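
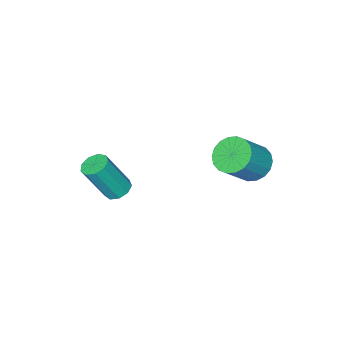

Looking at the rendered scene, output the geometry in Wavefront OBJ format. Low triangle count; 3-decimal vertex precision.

v -2.55 3.539 0.771
v -2.043 4.19 0.321
v -0.802 4.093 1.579
v -1.31 3.441 2.029
v -2.284 4.418 0.576
v -1.043 4.321 1.834
v -2.577 4.473 0.869
v -1.336 4.376 2.127
v -2.865 4.342 1.143
v -1.624 4.245 2.401
v -3.091 4.053 1.343
v -1.85 3.956 2.601
v -3.209 3.661 1.43
v -1.969 3.564 2.688
v -3.198 3.245 1.386
v -1.957 3.148 2.645
v -3.058 2.887 1.221
v -1.817 2.79 2.479
v -2.817 2.659 0.966
v -1.576 2.562 2.224
v -2.524 2.604 0.673
v -1.283 2.507 1.931
v -2.236 2.735 0.399
v -0.995 2.638 1.657
v -2.01 3.024 0.199
v -0.769 2.927 1.457
v -1.891 3.416 0.112
v -0.651 3.319 1.37
v -1.903 3.832 0.155
v -0.662 3.735 1.414
v 0.482 -1.383 -1.974
v 1.096 -1.257 -2.211
v 1.932 -1.811 -0.343
v 1.318 -1.937 -0.106
v 0.92 -0.879 -2.021
v 1.756 -1.432 -0.153
v 0.54 -0.737 -1.808
v 1.376 -1.29 0.06
v 0.132 -0.897 -1.673
v 0.969 -1.451 0.195
v -0.112 -1.285 -1.679
v 0.724 -1.839 0.189
v -0.078 -1.719 -1.823
v 0.758 -2.273 0.045
v 0.218 -1.996 -2.037
v 1.054 -2.549 -0.169
v 0.637 -1.986 -2.222
v 1.473 -2.54 -0.354
v 0.984 -1.694 -2.291
v 1.82 -2.248 -0.423
f 2 1 5
f 2 5 3
f 3 5 6
f 3 6 4
f 5 1 7
f 5 7 6
f 6 7 8
f 6 8 4
f 7 1 9
f 7 9 8
f 8 9 10
f 8 10 4
f 9 1 11
f 9 11 10
f 10 11 12
f 10 12 4
f 11 1 13
f 11 13 12
f 12 13 14
f 12 14 4
f 13 1 15
f 13 15 14
f 14 15 16
f 14 16 4
f 15 1 17
f 15 17 16
f 16 17 18
f 16 18 4
f 17 1 19
f 17 19 18
f 18 19 20
f 18 20 4
f 19 1 21
f 19 21 20
f 20 21 22
f 20 22 4
f 21 1 23
f 21 23 22
f 22 23 24
f 22 24 4
f 23 1 25
f 23 25 24
f 24 25 26
f 24 26 4
f 25 1 27
f 25 27 26
f 26 27 28
f 26 28 4
f 27 1 29
f 27 29 28
f 28 29 30
f 28 30 4
f 29 1 2
f 29 2 30
f 30 2 3
f 30 3 4
f 32 31 35
f 32 35 33
f 33 35 36
f 33 36 34
f 35 31 37
f 35 37 36
f 36 37 38
f 36 38 34
f 37 31 39
f 37 39 38
f 38 39 40
f 38 40 34
f 39 31 41
f 39 41 40
f 40 41 42
f 40 42 34
f 41 31 43
f 41 43 42
f 42 43 44
f 42 44 34
f 43 31 45
f 43 45 44
f 44 45 46
f 44 46 34
f 45 31 47
f 45 47 46
f 46 47 48
f 46 48 34
f 47 31 49
f 47 49 48
f 48 49 50
f 48 50 34
f 49 31 32
f 49 32 50
f 50 32 33
f 50 33 34



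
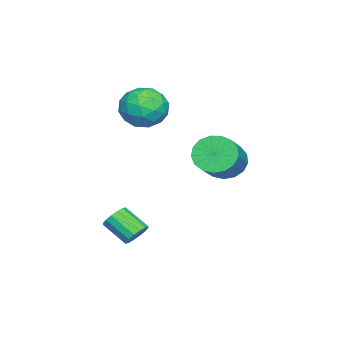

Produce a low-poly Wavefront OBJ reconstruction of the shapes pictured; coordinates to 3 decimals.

v -2.403 -0.265 3.183
v -1.651 -0.868 2.644
v -3.649 -1.492 2.816
v -2.897 -2.095 2.277
v -2.836 -1.988 3.375
v -2.065 -1.23 3.601
v -3.235 -1.13 1.859
v -2.464 -0.372 2.085
v -2.165 -1.403 1.826
v -1.919 -1.933 2.762
v -3.381 -0.427 2.698
v -3.135 -0.957 3.634
v -1.918 -0.459 2.945
v -3.382 -1.901 2.515
v -3.346 -1.838 3.16
v -2.904 -2.192 2.843
v -2.161 -0.672 3.508
v -1.719 -1.026 3.191
v -2.416 -1.684 3.621
v -3.581 -1.334 2.269
v -3.139 -1.688 1.952
v -2.396 -0.168 2.617
v -1.954 -0.522 2.3
v -2.884 -0.676 1.839
v -1.778 -1.128 2.148
v -2.51 -1.849 1.932
v -2.709 -1.282 1.687
v -2.256 -0.836 1.82
v -1.633 -1.439 2.698
v -2.365 -2.16 2.483
v -2.329 -2.097 3.128
v -1.877 -1.652 3.261
v -1.935 -1.753 2.217
v -2.935 -0.2 2.977
v -3.667 -0.921 2.762
v -3.423 -0.708 2.199
v -2.971 -0.263 2.332
v -2.79 -0.511 3.528
v -3.522 -1.232 3.312
v -3.044 -1.524 3.64
v -2.591 -1.078 3.773
v -3.365 -0.607 3.243
v -0.669 2.82 1.134
v -0.173 2.933 0.367
v 1.465 3.012 1.439
v 0.969 2.9 2.206
v -0.273 3.344 0.49
v 1.366 3.423 1.562
v -0.464 3.635 0.759
v 1.175 3.714 1.831
v -0.702 3.74 1.115
v 0.937 3.819 2.187
v -0.932 3.634 1.475
v 0.707 3.713 2.547
v -1.102 3.341 1.757
v 0.537 3.42 2.829
v -1.173 2.929 1.896
v 0.466 3.009 2.968
v -1.129 2.493 1.861
v 0.51 2.572 2.933
v -0.979 2.131 1.659
v 0.66 2.21 2.731
v -0.759 1.927 1.337
v 0.88 2.007 2.409
v -0.518 1.928 0.968
v 1.121 2.008 2.04
v -0.312 2.133 0.638
v 1.327 2.213 1.71
v -0.187 2.496 0.421
v 1.452 2.575 1.493
v 1.625 -0.008 -2.313
v 1.898 -0.378 -2.714
v 1.608 -1.402 -1.968
v 1.335 -1.032 -1.567
v 2.125 -0.294 -2.512
v 1.835 -1.319 -1.766
v 2.219 -0.135 -2.256
v 1.929 -1.159 -1.51
v 2.153 0.059 -2.016
v 1.863 -0.965 -1.269
v 1.946 0.235 -1.855
v 1.656 -0.789 -1.109
v 1.653 0.346 -1.817
v 1.363 -0.678 -1.071
v 1.352 0.362 -1.912
v 1.062 -0.662 -1.166
v 1.125 0.279 -2.114
v 0.835 -0.746 -1.368
v 1.031 0.119 -2.37
v 0.741 -0.905 -1.624
v 1.097 -0.075 -2.611
v 0.807 -1.099 -1.864
v 1.304 -0.251 -2.771
v 1.014 -1.275 -2.025
v 1.597 -0.362 -2.809
v 1.307 -1.386 -2.063
f 1 38 17
f 38 12 41
f 17 41 6
f 38 41 17
f 1 17 13
f 17 6 18
f 13 18 2
f 17 18 13
f 1 13 22
f 13 2 23
f 22 23 8
f 13 23 22
f 1 22 34
f 22 8 37
f 34 37 11
f 22 37 34
f 1 34 38
f 34 11 42
f 38 42 12
f 34 42 38
f 2 18 29
f 18 6 32
f 29 32 10
f 18 32 29
f 6 41 19
f 41 12 40
f 19 40 5
f 41 40 19
f 12 42 39
f 42 11 35
f 39 35 3
f 42 35 39
f 11 37 36
f 37 8 24
f 36 24 7
f 37 24 36
f 8 23 28
f 23 2 25
f 28 25 9
f 23 25 28
f 4 30 16
f 30 10 31
f 16 31 5
f 30 31 16
f 4 16 14
f 16 5 15
f 14 15 3
f 16 15 14
f 4 14 21
f 14 3 20
f 21 20 7
f 14 20 21
f 4 21 26
f 21 7 27
f 26 27 9
f 21 27 26
f 4 26 30
f 26 9 33
f 30 33 10
f 26 33 30
f 5 31 19
f 31 10 32
f 19 32 6
f 31 32 19
f 3 15 39
f 15 5 40
f 39 40 12
f 15 40 39
f 7 20 36
f 20 3 35
f 36 35 11
f 20 35 36
f 9 27 28
f 27 7 24
f 28 24 8
f 27 24 28
f 10 33 29
f 33 9 25
f 29 25 2
f 33 25 29
f 44 43 47
f 44 47 45
f 45 47 48
f 45 48 46
f 47 43 49
f 47 49 48
f 48 49 50
f 48 50 46
f 49 43 51
f 49 51 50
f 50 51 52
f 50 52 46
f 51 43 53
f 51 53 52
f 52 53 54
f 52 54 46
f 53 43 55
f 53 55 54
f 54 55 56
f 54 56 46
f 55 43 57
f 55 57 56
f 56 57 58
f 56 58 46
f 57 43 59
f 57 59 58
f 58 59 60
f 58 60 46
f 59 43 61
f 59 61 60
f 60 61 62
f 60 62 46
f 61 43 63
f 61 63 62
f 62 63 64
f 62 64 46
f 63 43 65
f 63 65 64
f 64 65 66
f 64 66 46
f 65 43 67
f 65 67 66
f 66 67 68
f 66 68 46
f 67 43 69
f 67 69 68
f 68 69 70
f 68 70 46
f 69 43 44
f 69 44 70
f 70 44 45
f 70 45 46
f 72 71 75
f 72 75 73
f 73 75 76
f 73 76 74
f 75 71 77
f 75 77 76
f 76 77 78
f 76 78 74
f 77 71 79
f 77 79 78
f 78 79 80
f 78 80 74
f 79 71 81
f 79 81 80
f 80 81 82
f 80 82 74
f 81 71 83
f 81 83 82
f 82 83 84
f 82 84 74
f 83 71 85
f 83 85 84
f 84 85 86
f 84 86 74
f 85 71 87
f 85 87 86
f 86 87 88
f 86 88 74
f 87 71 89
f 87 89 88
f 88 89 90
f 88 90 74
f 89 71 91
f 89 91 90
f 90 91 92
f 90 92 74
f 91 71 93
f 91 93 92
f 92 93 94
f 92 94 74
f 93 71 95
f 93 95 94
f 94 95 96
f 94 96 74
f 95 71 72
f 95 72 96
f 96 72 73
f 96 73 74



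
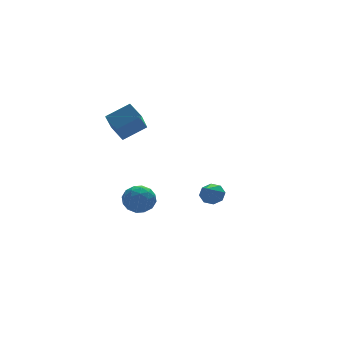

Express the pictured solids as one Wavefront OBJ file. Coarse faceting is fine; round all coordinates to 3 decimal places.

v 1.232 2.204 -2.405
v 1.709 1.914 -2.293
v 0.528 1.376 -1.555
v 1.648 2.248 -2.018
v 1.343 2.556 -1.971
v 0.973 2.658 -2.178
v 0.754 2.494 -2.518
v 0.816 2.161 -2.792
v 1.121 1.852 -2.84
v 1.491 1.75 -2.633
v -3.645 -0.564 0.021
v -3.121 -0.993 0.28
v -4.219 -1.507 -0.38
v -3.695 -1.936 -0.121
v -4.134 -1.584 0.337
v -3.779 -1.001 0.584
v -3.561 -1.499 -0.684
v -3.206 -0.916 -0.437
v -3.069 -1.571 -0.156
v -3.423 -1.624 0.475
v -3.917 -0.876 -0.575
v -4.271 -0.929 0.056
v -3.333 -0.696 0.185
v -4.007 -1.804 -0.285
v -4.265 -1.597 -0.017
v -3.957 -1.849 0.136
v -3.72 -0.701 0.364
v -3.412 -0.953 0.517
v -4.007 -1.3 0.55
v -3.928 -1.547 -0.617
v -3.62 -1.799 -0.464
v -3.383 -0.651 -0.236
v -3.075 -0.903 -0.083
v -3.333 -1.2 -0.65
v -2.994 -1.288 0.082
v -3.331 -1.842 -0.154
v -3.252 -1.585 -0.485
v -3.044 -1.243 -0.339
v -3.202 -1.319 0.452
v -3.539 -1.873 0.217
v -3.798 -1.666 0.486
v -3.589 -1.323 0.631
v -3.171 -1.658 0.196
v -3.801 -0.627 -0.317
v -4.138 -1.181 -0.552
v -3.751 -1.177 -0.731
v -3.542 -0.834 -0.586
v -4.009 -0.658 0.054
v -4.346 -1.212 -0.182
v -4.296 -1.257 0.239
v -4.088 -0.915 0.385
v -4.169 -0.842 -0.296
v -3.687 0.857 2.956
v -3.876 1.589 3.407
v -3.101 1.653 1.909
v -3.29 2.385 2.36
v -2.63 0.795 3.5
v -2.819 1.527 3.951
v -2.044 1.591 2.453
v -2.233 2.323 2.904
f 2 1 4
f 2 4 3
f 4 1 5
f 4 5 3
f 5 1 6
f 5 6 3
f 6 1 7
f 6 7 3
f 7 1 8
f 7 8 3
f 8 1 9
f 8 9 3
f 9 1 10
f 9 10 3
f 10 1 2
f 10 2 3
f 11 48 27
f 48 22 51
f 27 51 16
f 48 51 27
f 11 27 23
f 27 16 28
f 23 28 12
f 27 28 23
f 11 23 32
f 23 12 33
f 32 33 18
f 23 33 32
f 11 32 44
f 32 18 47
f 44 47 21
f 32 47 44
f 11 44 48
f 44 21 52
f 48 52 22
f 44 52 48
f 12 28 39
f 28 16 42
f 39 42 20
f 28 42 39
f 16 51 29
f 51 22 50
f 29 50 15
f 51 50 29
f 22 52 49
f 52 21 45
f 49 45 13
f 52 45 49
f 21 47 46
f 47 18 34
f 46 34 17
f 47 34 46
f 18 33 38
f 33 12 35
f 38 35 19
f 33 35 38
f 14 40 26
f 40 20 41
f 26 41 15
f 40 41 26
f 14 26 24
f 26 15 25
f 24 25 13
f 26 25 24
f 14 24 31
f 24 13 30
f 31 30 17
f 24 30 31
f 14 31 36
f 31 17 37
f 36 37 19
f 31 37 36
f 14 36 40
f 36 19 43
f 40 43 20
f 36 43 40
f 15 41 29
f 41 20 42
f 29 42 16
f 41 42 29
f 13 25 49
f 25 15 50
f 49 50 22
f 25 50 49
f 17 30 46
f 30 13 45
f 46 45 21
f 30 45 46
f 19 37 38
f 37 17 34
f 38 34 18
f 37 34 38
f 20 43 39
f 43 19 35
f 39 35 12
f 43 35 39
f 54 56 53
f 57 54 53
f 53 56 55
f 55 57 53
f 54 60 56
f 58 54 57
f 58 60 54
f 56 60 55
f 59 57 55
f 55 60 59
f 59 58 57
f 60 58 59



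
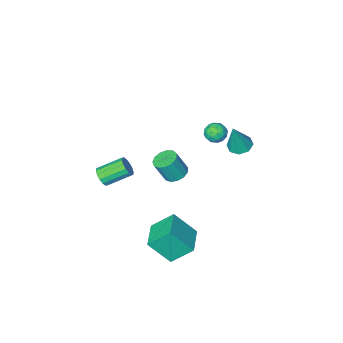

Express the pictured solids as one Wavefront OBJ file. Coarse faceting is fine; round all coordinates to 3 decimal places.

v -2.839 0.025 0.867
v -2.224 0.505 1.042
v -2.016 -0.945 0.638
v -1.401 -0.465 0.813
v -1.903 -0.698 1.39
v -2.412 -0.098 1.531
v -1.828 -0.342 0.149
v -2.337 0.258 0.29
v -1.599 0.278 0.598
v -1.646 0.058 1.365
v -2.594 -0.498 0.315
v -2.641 -0.718 1.082
v -2.604 0.351 0.974
v -1.636 -0.791 0.706
v -1.931 -0.927 1.045
v -1.57 -0.645 1.148
v -2.714 -0.004 1.262
v -2.353 0.278 1.365
v -2.164 -0.429 1.569
v -1.887 -0.718 0.315
v -1.526 -0.436 0.418
v -2.67 0.205 0.532
v -2.309 0.487 0.635
v -2.076 -0.011 0.111
v -1.875 0.499 0.817
v -1.392 -0.071 0.682
v -1.642 0.001 0.292
v -1.941 0.354 0.375
v -1.903 0.37 1.267
v -1.419 -0.201 1.133
v -1.714 -0.337 1.472
v -2.013 0.015 1.555
v -1.536 0.236 1.007
v -2.821 -0.239 0.547
v -2.337 -0.81 0.413
v -2.227 -0.455 0.125
v -2.526 -0.103 0.208
v -2.848 -0.369 0.998
v -2.365 -0.939 0.863
v -2.299 -0.794 1.305
v -2.598 -0.441 1.388
v -2.704 -0.676 0.673
v -2.183 2.517 1.764
v -1.717 3.168 1.543
v -1.517 2.723 3.776
v -2.304 3.337 1.719
v -2.819 3.026 1.922
v -2.962 2.416 2.031
v -2.648 1.866 1.984
v -2.062 1.697 1.808
v -1.546 2.008 1.605
v -1.404 2.617 1.496
v 1.191 0.594 -1.026
v 1.822 0.187 -1.379
v 2.46 -0.101 0.092
v 1.829 0.306 0.446
v 1.954 0.634 -1.349
v 2.593 0.346 0.122
v 1.844 1.069 -1.216
v 2.483 0.781 0.255
v 1.527 1.353 -1.023
v 2.165 1.065 0.449
v 1.102 1.396 -0.831
v 1.741 1.108 0.641
v 0.706 1.184 -0.7
v 1.345 0.896 0.772
v 0.464 0.785 -0.673
v 1.103 0.497 0.799
v 0.452 0.325 -0.758
v 1.091 0.037 0.714
v 0.675 -0.049 -0.928
v 1.314 -0.337 0.544
v 1.062 -0.219 -1.129
v 1.7 -0.507 0.343
v 1.489 -0.131 -1.297
v 2.128 -0.419 0.174
v 3.919 2.276 -3.611
v 2.773 3.053 -2.338
v 2.804 3.149 -5.148
v 1.658 3.925 -3.876
v 5.062 3.855 -3.544
v 3.916 4.631 -2.272
v 3.947 4.727 -5.082
v 2.801 5.504 -3.809
v 3.9 -4.142 -4.004
v 4.324 -3.636 -3.671
v 2.805 -2.973 -2.742
v 2.38 -3.478 -3.076
v 4.202 -3.466 -3.992
v 2.683 -2.803 -3.063
v 3.999 -3.478 -4.316
v 2.48 -2.815 -3.387
v 3.769 -3.667 -4.557
v 2.25 -3.004 -3.628
v 3.574 -3.983 -4.65
v 2.055 -3.32 -3.721
v 3.466 -4.342 -4.57
v 1.947 -3.679 -3.641
v 3.475 -4.647 -4.338
v 1.956 -3.984 -3.409
v 3.597 -4.817 -4.017
v 2.078 -4.154 -3.088
v 3.8 -4.805 -3.693
v 2.281 -4.142 -2.764
v 4.03 -4.616 -3.452
v 2.511 -3.953 -2.523
v 4.225 -4.3 -3.359
v 2.706 -3.637 -2.43
v 4.333 -3.941 -3.439
v 2.814 -3.278 -2.51
f 1 38 17
f 38 12 41
f 17 41 6
f 38 41 17
f 1 17 13
f 17 6 18
f 13 18 2
f 17 18 13
f 1 13 22
f 13 2 23
f 22 23 8
f 13 23 22
f 1 22 34
f 22 8 37
f 34 37 11
f 22 37 34
f 1 34 38
f 34 11 42
f 38 42 12
f 34 42 38
f 2 18 29
f 18 6 32
f 29 32 10
f 18 32 29
f 6 41 19
f 41 12 40
f 19 40 5
f 41 40 19
f 12 42 39
f 42 11 35
f 39 35 3
f 42 35 39
f 11 37 36
f 37 8 24
f 36 24 7
f 37 24 36
f 8 23 28
f 23 2 25
f 28 25 9
f 23 25 28
f 4 30 16
f 30 10 31
f 16 31 5
f 30 31 16
f 4 16 14
f 16 5 15
f 14 15 3
f 16 15 14
f 4 14 21
f 14 3 20
f 21 20 7
f 14 20 21
f 4 21 26
f 21 7 27
f 26 27 9
f 21 27 26
f 4 26 30
f 26 9 33
f 30 33 10
f 26 33 30
f 5 31 19
f 31 10 32
f 19 32 6
f 31 32 19
f 3 15 39
f 15 5 40
f 39 40 12
f 15 40 39
f 7 20 36
f 20 3 35
f 36 35 11
f 20 35 36
f 9 27 28
f 27 7 24
f 28 24 8
f 27 24 28
f 10 33 29
f 33 9 25
f 29 25 2
f 33 25 29
f 44 43 46
f 44 46 45
f 46 43 47
f 46 47 45
f 47 43 48
f 47 48 45
f 48 43 49
f 48 49 45
f 49 43 50
f 49 50 45
f 50 43 51
f 50 51 45
f 51 43 52
f 51 52 45
f 52 43 44
f 52 44 45
f 54 53 57
f 54 57 55
f 55 57 58
f 55 58 56
f 57 53 59
f 57 59 58
f 58 59 60
f 58 60 56
f 59 53 61
f 59 61 60
f 60 61 62
f 60 62 56
f 61 53 63
f 61 63 62
f 62 63 64
f 62 64 56
f 63 53 65
f 63 65 64
f 64 65 66
f 64 66 56
f 65 53 67
f 65 67 66
f 66 67 68
f 66 68 56
f 67 53 69
f 67 69 68
f 68 69 70
f 68 70 56
f 69 53 71
f 69 71 70
f 70 71 72
f 70 72 56
f 71 53 73
f 71 73 72
f 72 73 74
f 72 74 56
f 73 53 75
f 73 75 74
f 74 75 76
f 74 76 56
f 75 53 54
f 75 54 76
f 76 54 55
f 76 55 56
f 78 80 77
f 81 78 77
f 77 80 79
f 79 81 77
f 78 84 80
f 82 78 81
f 82 84 78
f 80 84 79
f 83 81 79
f 79 84 83
f 83 82 81
f 84 82 83
f 86 85 89
f 86 89 87
f 87 89 90
f 87 90 88
f 89 85 91
f 89 91 90
f 90 91 92
f 90 92 88
f 91 85 93
f 91 93 92
f 92 93 94
f 92 94 88
f 93 85 95
f 93 95 94
f 94 95 96
f 94 96 88
f 95 85 97
f 95 97 96
f 96 97 98
f 96 98 88
f 97 85 99
f 97 99 98
f 98 99 100
f 98 100 88
f 99 85 101
f 99 101 100
f 100 101 102
f 100 102 88
f 101 85 103
f 101 103 102
f 102 103 104
f 102 104 88
f 103 85 105
f 103 105 104
f 104 105 106
f 104 106 88
f 105 85 107
f 105 107 106
f 106 107 108
f 106 108 88
f 107 85 109
f 107 109 108
f 108 109 110
f 108 110 88
f 109 85 86
f 109 86 110
f 110 86 87
f 110 87 88



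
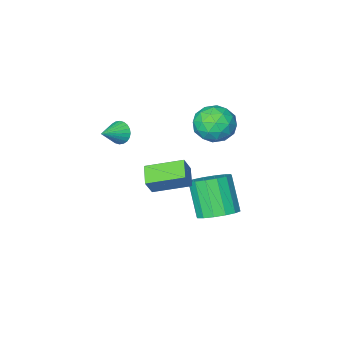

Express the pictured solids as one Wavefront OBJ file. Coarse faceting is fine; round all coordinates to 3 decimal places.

v 1.062 2.952 -0.406
v 0.573 2.061 0.065
v -0.41 4.044 0.133
v -0.899 3.153 0.603
v 1.559 3.167 0.517
v 1.07 2.276 0.987
v 0.087 4.259 1.055
v -0.402 3.368 1.526
v 2.218 2.073 3.604
v 2.517 1.865 3.066
v 3.342 2.367 4.116
v 2.478 2.109 3.01
v 2.4 2.348 3.045
v 2.294 2.545 3.164
v 2.177 2.67 3.351
v 2.065 2.704 3.576
v 1.977 2.642 3.806
v 1.926 2.493 4.005
v 1.919 2.281 4.143
v 1.957 2.036 4.199
v 2.035 1.797 4.164
v 2.141 1.601 4.044
v 2.259 1.476 3.858
v 2.37 1.442 3.632
v 2.458 1.504 3.403
v 2.51 1.652 3.204
v -2.101 3.709 -2.787
v -1.425 4.352 -2.283
v -1.664 3.215 -0.51
v -2.339 2.571 -1.013
v -1.92 4.577 -2.206
v -2.159 3.439 -0.432
v -2.463 4.569 -2.284
v -2.702 3.431 -0.511
v -2.909 4.33 -2.497
v -3.148 3.193 -0.724
v -3.138 3.925 -2.787
v -3.377 2.788 -1.014
v -3.09 3.462 -3.078
v -3.328 2.325 -1.305
v -2.776 3.065 -3.29
v -3.015 1.928 -1.517
v -2.281 2.841 -3.368
v -2.52 1.703 -1.594
v -1.738 2.849 -3.289
v -1.977 1.711 -1.516
v -1.292 3.087 -3.076
v -1.531 1.95 -1.303
v -1.063 3.492 -2.786
v -1.302 2.355 -1.013
v -1.112 3.955 -2.495
v -1.35 2.818 -0.722
v -3.947 2.164 1.275
v -3.032 2.422 1.897
v -3.668 0.378 1.603
v -2.753 0.636 2.225
v -3.79 0.904 2.603
v -3.962 2.008 2.4
v -2.738 0.792 1.1
v -2.91 1.896 0.897
v -2.285 1.574 1.788
v -2.935 1.643 2.717
v -3.765 1.157 0.783
v -4.415 1.226 1.712
v -3.514 2.45 1.557
v -3.186 0.35 1.943
v -3.795 0.508 2.165
v -3.257 0.659 2.53
v -4.061 2.207 1.853
v -3.523 2.358 2.218
v -3.968 1.466 2.633
v -3.177 0.442 1.282
v -2.639 0.593 1.647
v -3.443 2.141 0.97
v -2.905 2.292 1.335
v -2.732 1.334 0.867
v -2.537 2.103 1.859
v -2.373 1.053 2.052
v -2.364 1.145 1.391
v -2.465 1.794 1.271
v -2.919 2.143 2.405
v -2.755 1.093 2.597
v -3.364 1.251 2.82
v -3.466 1.9 2.7
v -2.48 1.645 2.341
v -3.945 1.707 0.903
v -3.781 0.657 1.095
v -3.234 0.9 0.8
v -3.336 1.549 0.68
v -4.327 1.747 1.448
v -4.163 0.697 1.641
v -4.235 1.006 2.229
v -4.336 1.655 2.109
v -4.22 1.155 1.159
f 2 4 1
f 5 2 1
f 1 4 3
f 3 5 1
f 2 8 4
f 6 2 5
f 6 8 2
f 4 8 3
f 7 5 3
f 3 8 7
f 7 6 5
f 8 6 7
f 10 9 12
f 10 12 11
f 12 9 13
f 12 13 11
f 13 9 14
f 13 14 11
f 14 9 15
f 14 15 11
f 15 9 16
f 15 16 11
f 16 9 17
f 16 17 11
f 17 9 18
f 17 18 11
f 18 9 19
f 18 19 11
f 19 9 20
f 19 20 11
f 20 9 21
f 20 21 11
f 21 9 22
f 21 22 11
f 22 9 23
f 22 23 11
f 23 9 24
f 23 24 11
f 24 9 25
f 24 25 11
f 25 9 26
f 25 26 11
f 26 9 10
f 26 10 11
f 28 27 31
f 28 31 29
f 29 31 32
f 29 32 30
f 31 27 33
f 31 33 32
f 32 33 34
f 32 34 30
f 33 27 35
f 33 35 34
f 34 35 36
f 34 36 30
f 35 27 37
f 35 37 36
f 36 37 38
f 36 38 30
f 37 27 39
f 37 39 38
f 38 39 40
f 38 40 30
f 39 27 41
f 39 41 40
f 40 41 42
f 40 42 30
f 41 27 43
f 41 43 42
f 42 43 44
f 42 44 30
f 43 27 45
f 43 45 44
f 44 45 46
f 44 46 30
f 45 27 47
f 45 47 46
f 46 47 48
f 46 48 30
f 47 27 49
f 47 49 48
f 48 49 50
f 48 50 30
f 49 27 51
f 49 51 50
f 50 51 52
f 50 52 30
f 51 27 28
f 51 28 52
f 52 28 29
f 52 29 30
f 53 90 69
f 90 64 93
f 69 93 58
f 90 93 69
f 53 69 65
f 69 58 70
f 65 70 54
f 69 70 65
f 53 65 74
f 65 54 75
f 74 75 60
f 65 75 74
f 53 74 86
f 74 60 89
f 86 89 63
f 74 89 86
f 53 86 90
f 86 63 94
f 90 94 64
f 86 94 90
f 54 70 81
f 70 58 84
f 81 84 62
f 70 84 81
f 58 93 71
f 93 64 92
f 71 92 57
f 93 92 71
f 64 94 91
f 94 63 87
f 91 87 55
f 94 87 91
f 63 89 88
f 89 60 76
f 88 76 59
f 89 76 88
f 60 75 80
f 75 54 77
f 80 77 61
f 75 77 80
f 56 82 68
f 82 62 83
f 68 83 57
f 82 83 68
f 56 68 66
f 68 57 67
f 66 67 55
f 68 67 66
f 56 66 73
f 66 55 72
f 73 72 59
f 66 72 73
f 56 73 78
f 73 59 79
f 78 79 61
f 73 79 78
f 56 78 82
f 78 61 85
f 82 85 62
f 78 85 82
f 57 83 71
f 83 62 84
f 71 84 58
f 83 84 71
f 55 67 91
f 67 57 92
f 91 92 64
f 67 92 91
f 59 72 88
f 72 55 87
f 88 87 63
f 72 87 88
f 61 79 80
f 79 59 76
f 80 76 60
f 79 76 80
f 62 85 81
f 85 61 77
f 81 77 54
f 85 77 81



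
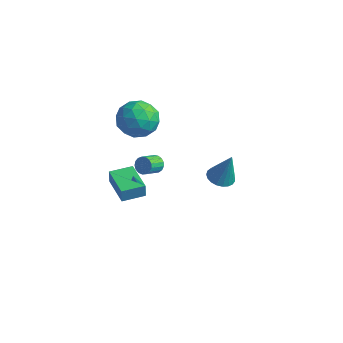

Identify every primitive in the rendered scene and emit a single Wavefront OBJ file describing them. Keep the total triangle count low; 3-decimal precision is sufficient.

v 3.595 -0.914 1.076
v 3.979 -0.296 0.892
v 4.145 -0.726 2.844
v 3.7 -0.179 0.966
v 3.403 -0.189 1.06
v 3.139 -0.324 1.156
v 2.954 -0.561 1.239
v 2.879 -0.859 1.293
v 2.929 -1.166 1.31
v 3.094 -1.43 1.287
v 3.345 -1.604 1.227
v 3.64 -1.659 1.142
v 3.927 -1.585 1.044
v 4.157 -1.395 0.953
v 4.289 -1.122 0.883
v 4.302 -0.812 0.846
v 4.192 -0.52 0.849
v -4.325 -1.027 -4.057
v -4.301 -1.068 -3.199
v -3.759 0.198 -4.014
v -3.736 0.157 -3.155
v -2.564 -1.837 -4.145
v -2.541 -1.878 -3.286
v -1.999 -0.612 -4.101
v -1.975 -0.653 -3.243
v -2.726 0.859 -2.798
v -2.317 0.693 -3.159
v -2.286 -0.265 -2.684
v -2.694 -0.099 -2.322
v -2.179 0.801 -2.95
v -2.148 -0.157 -2.475
v -2.167 0.923 -2.706
v -2.135 -0.035 -2.231
v -2.282 1.03 -2.483
v -2.251 0.071 -2.008
v -2.499 1.097 -2.332
v -2.468 0.139 -1.857
v -2.768 1.111 -2.288
v -2.736 0.152 -1.813
v -3.027 1.066 -2.36
v -2.996 0.108 -1.885
v -3.217 0.974 -2.533
v -3.186 0.016 -2.058
v -3.295 0.856 -2.766
v -3.263 -0.102 -2.291
v -3.242 0.739 -3.007
v -3.211 -0.22 -2.532
v -3.071 0.649 -3.199
v -3.04 -0.31 -2.724
v -2.821 0.607 -3.3
v -2.789 -0.351 -2.825
v -2.549 0.623 -3.285
v -2.518 -0.335 -2.81
v -2.907 1.137 1.159
v -2.295 0.402 1.949
v -3.965 -0.442 0.511
v -3.353 -1.177 1.301
v -4.151 -0.331 1.733
v -3.497 0.644 2.133
v -2.763 -0.684 0.327
v -2.109 0.291 0.727
v -2.205 -0.724 1.434
v -3.063 -0.506 2.303
v -3.197 0.466 0.157
v -4.055 0.684 1.026
v -2.508 0.908 1.611
v -3.752 -0.948 0.849
v -4.221 -0.451 1.103
v -3.861 -0.883 1.567
v -3.215 1.05 1.719
v -2.855 0.618 2.184
v -3.946 0.188 2.056
v -3.405 -0.658 0.276
v -3.045 -1.09 0.741
v -2.399 0.843 0.893
v -2.039 0.411 1.357
v -2.314 -0.228 0.404
v -2.095 -0.186 1.773
v -2.717 -1.114 1.392
v -2.37 -0.824 0.819
v -1.986 -0.251 1.055
v -2.6 -0.058 2.284
v -3.222 -0.985 1.903
v -3.691 -0.488 2.156
v -3.307 0.085 2.392
v -2.547 -0.719 1.981
v -3.038 0.945 0.557
v -3.66 0.018 0.176
v -2.953 -0.125 0.068
v -2.569 0.448 0.304
v -3.543 1.074 1.068
v -4.165 0.146 0.687
v -4.274 0.211 1.405
v -3.89 0.784 1.641
v -3.713 0.679 0.479
f 2 1 4
f 2 4 3
f 4 1 5
f 4 5 3
f 5 1 6
f 5 6 3
f 6 1 7
f 6 7 3
f 7 1 8
f 7 8 3
f 8 1 9
f 8 9 3
f 9 1 10
f 9 10 3
f 10 1 11
f 10 11 3
f 11 1 12
f 11 12 3
f 12 1 13
f 12 13 3
f 13 1 14
f 13 14 3
f 14 1 15
f 14 15 3
f 15 1 16
f 15 16 3
f 16 1 17
f 16 17 3
f 17 1 2
f 17 2 3
f 19 21 18
f 22 19 18
f 18 21 20
f 20 22 18
f 19 25 21
f 23 19 22
f 23 25 19
f 21 25 20
f 24 22 20
f 20 25 24
f 24 23 22
f 25 23 24
f 27 26 30
f 27 30 28
f 28 30 31
f 28 31 29
f 30 26 32
f 30 32 31
f 31 32 33
f 31 33 29
f 32 26 34
f 32 34 33
f 33 34 35
f 33 35 29
f 34 26 36
f 34 36 35
f 35 36 37
f 35 37 29
f 36 26 38
f 36 38 37
f 37 38 39
f 37 39 29
f 38 26 40
f 38 40 39
f 39 40 41
f 39 41 29
f 40 26 42
f 40 42 41
f 41 42 43
f 41 43 29
f 42 26 44
f 42 44 43
f 43 44 45
f 43 45 29
f 44 26 46
f 44 46 45
f 45 46 47
f 45 47 29
f 46 26 48
f 46 48 47
f 47 48 49
f 47 49 29
f 48 26 50
f 48 50 49
f 49 50 51
f 49 51 29
f 50 26 52
f 50 52 51
f 51 52 53
f 51 53 29
f 52 26 27
f 52 27 53
f 53 27 28
f 53 28 29
f 54 91 70
f 91 65 94
f 70 94 59
f 91 94 70
f 54 70 66
f 70 59 71
f 66 71 55
f 70 71 66
f 54 66 75
f 66 55 76
f 75 76 61
f 66 76 75
f 54 75 87
f 75 61 90
f 87 90 64
f 75 90 87
f 54 87 91
f 87 64 95
f 91 95 65
f 87 95 91
f 55 71 82
f 71 59 85
f 82 85 63
f 71 85 82
f 59 94 72
f 94 65 93
f 72 93 58
f 94 93 72
f 65 95 92
f 95 64 88
f 92 88 56
f 95 88 92
f 64 90 89
f 90 61 77
f 89 77 60
f 90 77 89
f 61 76 81
f 76 55 78
f 81 78 62
f 76 78 81
f 57 83 69
f 83 63 84
f 69 84 58
f 83 84 69
f 57 69 67
f 69 58 68
f 67 68 56
f 69 68 67
f 57 67 74
f 67 56 73
f 74 73 60
f 67 73 74
f 57 74 79
f 74 60 80
f 79 80 62
f 74 80 79
f 57 79 83
f 79 62 86
f 83 86 63
f 79 86 83
f 58 84 72
f 84 63 85
f 72 85 59
f 84 85 72
f 56 68 92
f 68 58 93
f 92 93 65
f 68 93 92
f 60 73 89
f 73 56 88
f 89 88 64
f 73 88 89
f 62 80 81
f 80 60 77
f 81 77 61
f 80 77 81
f 63 86 82
f 86 62 78
f 82 78 55
f 86 78 82



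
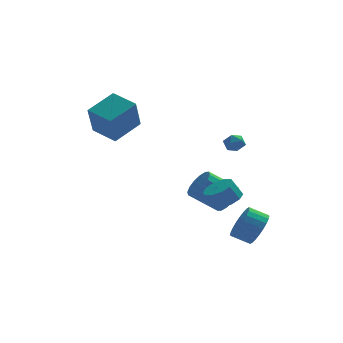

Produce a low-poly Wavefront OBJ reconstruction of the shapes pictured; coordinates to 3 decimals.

v 4.433 -3.084 -3.102
v 4.99 -2.671 -2.261
v 3.984 -2.422 -1.717
v 3.427 -2.836 -2.558
v 4.942 -2.326 -2.506
v 3.936 -2.078 -1.963
v 4.817 -2.098 -2.842
v 3.811 -1.849 -2.299
v 4.633 -2.019 -3.218
v 3.628 -1.771 -2.674
v 4.419 -2.103 -3.576
v 3.413 -1.854 -3.032
v 4.207 -2.336 -3.861
v 3.201 -2.087 -3.318
v 4.029 -2.683 -4.031
v 3.024 -2.434 -3.488
v 3.913 -3.091 -4.06
v 2.907 -2.842 -3.516
v 3.876 -3.498 -3.943
v 2.87 -3.249 -3.399
v 3.924 -3.842 -3.697
v 2.918 -3.594 -3.154
v 4.049 -4.071 -3.361
v 3.043 -3.822 -2.818
v 4.232 -4.149 -2.986
v 3.227 -3.901 -2.442
v 4.447 -4.066 -2.628
v 3.441 -3.817 -2.084
v 4.659 -3.833 -2.342
v 3.653 -3.584 -1.799
v 4.836 -3.486 -2.172
v 3.831 -3.237 -1.629
v 4.953 -3.078 -2.144
v 3.947 -2.829 -1.6
v -2.575 2.465 1.609
v -2.938 1.503 3.486
v -3.683 3.71 2.033
v -4.046 2.748 3.91
v -1.054 3.532 2.45
v -1.417 2.57 4.327
v -2.162 4.777 2.874
v -2.525 3.815 4.751
v 2.71 -3.195 -0.732
v 3.216 -3.893 -0.44
v 2.696 -3.884 0.483
v 2.19 -3.185 0.192
v 3.478 -3.416 -0.297
v 2.958 -3.407 0.626
v 3.447 -2.855 -0.32
v 2.927 -2.846 0.603
v 3.135 -2.424 -0.5
v 2.615 -2.415 0.423
v 2.66 -2.287 -0.769
v 2.14 -2.278 0.155
v 2.204 -2.496 -1.023
v 1.684 -2.487 -0.1
v 1.942 -2.973 -1.166
v 1.422 -2.964 -0.243
v 1.973 -3.534 -1.143
v 1.453 -3.525 -0.22
v 2.285 -3.965 -0.963
v 1.765 -3.956 -0.04
v 2.76 -4.102 -0.695
v 2.24 -4.093 0.229
v 3.291 0.13 -2.172
v 3.891 0.348 -1.416
v 2.29 0.448 -0.172
v 1.689 0.23 -0.928
v 3.763 0.801 -1.618
v 2.162 0.901 -0.374
v 3.508 1.074 -1.968
v 1.907 1.174 -0.725
v 3.195 1.094 -2.373
v 1.593 1.195 -1.13
v 2.907 0.856 -2.724
v 1.306 0.956 -1.481
v 2.722 0.423 -2.927
v 1.121 0.524 -1.684
v 2.69 -0.088 -2.928
v 1.089 0.012 -1.684
v 2.818 -0.541 -2.726
v 1.217 -0.441 -1.482
v 3.073 -0.814 -2.375
v 1.472 -0.714 -1.132
v 3.387 -0.835 -1.97
v 1.785 -0.734 -0.727
v 3.674 -0.596 -1.619
v 2.073 -0.496 -0.376
v 3.859 -0.164 -1.416
v 2.258 -0.063 -0.173
v 2.41 -3.274 3.546
v 2.848 -2.827 3.684
v 3.152 -3.873 3.136
v 3.59 -3.426 3.274
v 3.308 -3.755 3.746
v 2.85 -3.385 4
v 3.15 -3.315 2.82
v 2.692 -2.945 3.074
v 3.306 -2.852 3.235
v 3.403 -3.124 3.808
v 2.597 -3.576 3.012
v 2.694 -3.848 3.585
f 2 1 5
f 2 5 3
f 3 5 6
f 3 6 4
f 5 1 7
f 5 7 6
f 6 7 8
f 6 8 4
f 7 1 9
f 7 9 8
f 8 9 10
f 8 10 4
f 9 1 11
f 9 11 10
f 10 11 12
f 10 12 4
f 11 1 13
f 11 13 12
f 12 13 14
f 12 14 4
f 13 1 15
f 13 15 14
f 14 15 16
f 14 16 4
f 15 1 17
f 15 17 16
f 16 17 18
f 16 18 4
f 17 1 19
f 17 19 18
f 18 19 20
f 18 20 4
f 19 1 21
f 19 21 20
f 20 21 22
f 20 22 4
f 21 1 23
f 21 23 22
f 22 23 24
f 22 24 4
f 23 1 25
f 23 25 24
f 24 25 26
f 24 26 4
f 25 1 27
f 25 27 26
f 26 27 28
f 26 28 4
f 27 1 29
f 27 29 28
f 28 29 30
f 28 30 4
f 29 1 31
f 29 31 30
f 30 31 32
f 30 32 4
f 31 1 33
f 31 33 32
f 32 33 34
f 32 34 4
f 33 1 2
f 33 2 34
f 34 2 3
f 34 3 4
f 36 38 35
f 39 36 35
f 35 38 37
f 37 39 35
f 36 42 38
f 40 36 39
f 40 42 36
f 38 42 37
f 41 39 37
f 37 42 41
f 41 40 39
f 42 40 41
f 44 43 47
f 44 47 45
f 45 47 48
f 45 48 46
f 47 43 49
f 47 49 48
f 48 49 50
f 48 50 46
f 49 43 51
f 49 51 50
f 50 51 52
f 50 52 46
f 51 43 53
f 51 53 52
f 52 53 54
f 52 54 46
f 53 43 55
f 53 55 54
f 54 55 56
f 54 56 46
f 55 43 57
f 55 57 56
f 56 57 58
f 56 58 46
f 57 43 59
f 57 59 58
f 58 59 60
f 58 60 46
f 59 43 61
f 59 61 60
f 60 61 62
f 60 62 46
f 61 43 63
f 61 63 62
f 62 63 64
f 62 64 46
f 63 43 44
f 63 44 64
f 64 44 45
f 64 45 46
f 66 65 69
f 66 69 67
f 67 69 70
f 67 70 68
f 69 65 71
f 69 71 70
f 70 71 72
f 70 72 68
f 71 65 73
f 71 73 72
f 72 73 74
f 72 74 68
f 73 65 75
f 73 75 74
f 74 75 76
f 74 76 68
f 75 65 77
f 75 77 76
f 76 77 78
f 76 78 68
f 77 65 79
f 77 79 78
f 78 79 80
f 78 80 68
f 79 65 81
f 79 81 80
f 80 81 82
f 80 82 68
f 81 65 83
f 81 83 82
f 82 83 84
f 82 84 68
f 83 65 85
f 83 85 84
f 84 85 86
f 84 86 68
f 85 65 87
f 85 87 86
f 86 87 88
f 86 88 68
f 87 65 89
f 87 89 88
f 88 89 90
f 88 90 68
f 89 65 66
f 89 66 90
f 90 66 67
f 90 67 68
f 91 102 96
f 91 96 92
f 91 92 98
f 91 98 101
f 91 101 102
f 92 96 100
f 96 102 95
f 102 101 93
f 101 98 97
f 98 92 99
f 94 100 95
f 94 95 93
f 94 93 97
f 94 97 99
f 94 99 100
f 95 100 96
f 93 95 102
f 97 93 101
f 99 97 98
f 100 99 92



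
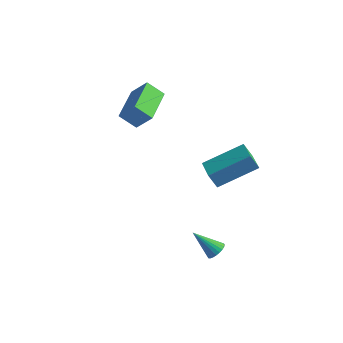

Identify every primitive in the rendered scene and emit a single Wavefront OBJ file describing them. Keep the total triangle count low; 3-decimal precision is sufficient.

v -1.957 3.094 2.741
v -2.683 2.756 3.435
v -2.579 4.966 2.999
v -3.306 4.629 3.693
v -1.174 3.231 3.627
v -1.901 2.894 4.321
v -1.797 5.104 3.885
v -2.523 4.766 4.579
v 1.725 3.598 0.759
v 1.378 3.401 1.533
v 2.973 5.04 1.686
v 2.626 4.843 2.459
v 2.654 2.677 0.941
v 2.307 2.48 1.714
v 3.902 4.119 1.867
v 3.555 3.922 2.641
v 3.782 0.887 -1.644
v 4.152 0.802 -1.303
v 2.778 0.553 -0.636
v 4.116 0.995 -1.274
v 4.03 1.172 -1.302
v 3.906 1.306 -1.381
v 3.763 1.376 -1.501
v 3.622 1.371 -1.642
v 3.506 1.293 -1.783
v 3.432 1.152 -1.903
v 3.412 0.972 -1.984
v 3.447 0.778 -2.013
v 3.533 0.601 -1.985
v 3.658 0.467 -1.906
v 3.801 0.397 -1.786
v 3.941 0.402 -1.645
v 4.057 0.481 -1.504
v 4.131 0.621 -1.384
f 2 4 1
f 5 2 1
f 1 4 3
f 3 5 1
f 2 8 4
f 6 2 5
f 6 8 2
f 4 8 3
f 7 5 3
f 3 8 7
f 7 6 5
f 8 6 7
f 10 12 9
f 13 10 9
f 9 12 11
f 11 13 9
f 10 16 12
f 14 10 13
f 14 16 10
f 12 16 11
f 15 13 11
f 11 16 15
f 15 14 13
f 16 14 15
f 18 17 20
f 18 20 19
f 20 17 21
f 20 21 19
f 21 17 22
f 21 22 19
f 22 17 23
f 22 23 19
f 23 17 24
f 23 24 19
f 24 17 25
f 24 25 19
f 25 17 26
f 25 26 19
f 26 17 27
f 26 27 19
f 27 17 28
f 27 28 19
f 28 17 29
f 28 29 19
f 29 17 30
f 29 30 19
f 30 17 31
f 30 31 19
f 31 17 32
f 31 32 19
f 32 17 33
f 32 33 19
f 33 17 34
f 33 34 19
f 34 17 18
f 34 18 19



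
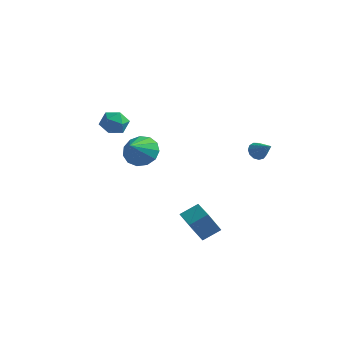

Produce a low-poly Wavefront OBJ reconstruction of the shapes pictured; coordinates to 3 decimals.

v -3.249 1.261 0.767
v -2.29 1.141 0.474
v -3.111 -0.041 1.753
v -2.277 1.485 0.927
v -2.573 1.759 1.329
v -3.083 1.874 1.552
v -3.646 1.795 1.526
v -4.083 1.546 1.259
v -4.255 1.208 0.836
v -4.107 0.886 0.39
v -3.687 0.683 0.064
v -3.128 0.664 -0.039
v -2.607 0.835 0.114
v 3.119 2.011 2.075
v 3.466 2.033 1.637
v 4.061 1.669 2.805
v 3.469 2.321 1.767
v 3.361 2.51 1.996
v 3.176 2.54 2.249
v 2.973 2.403 2.448
v 2.816 2.141 2.528
v 2.755 1.838 2.465
v 2.81 1.59 2.277
v 2.962 1.476 2.026
v 3.165 1.531 1.791
v 3.353 1.739 1.645
v 2.802 -2.835 -2.052
v 2.468 -3.518 -0.759
v 1.823 -2.118 -1.927
v 1.489 -2.8 -0.633
v 3.411 -2.1 -1.507
v 3.077 -2.782 -0.213
v 2.432 -1.382 -1.381
v 2.098 -2.065 -0.088
v -3.327 -0.453 3.238
v -2.813 -1.089 3.175
v -3.887 -1.011 4.305
v -3.373 -1.647 4.242
v -3.088 -0.91 4.461
v -2.742 -0.565 3.802
v -3.958 -1.535 3.678
v -3.612 -1.19 3.019
v -3.203 -1.758 3.447
v -2.665 -1.371 3.931
v -4.035 -0.729 3.549
v -3.497 -0.342 4.033
f 2 1 4
f 2 4 3
f 4 1 5
f 4 5 3
f 5 1 6
f 5 6 3
f 6 1 7
f 6 7 3
f 7 1 8
f 7 8 3
f 8 1 9
f 8 9 3
f 9 1 10
f 9 10 3
f 10 1 11
f 10 11 3
f 11 1 12
f 11 12 3
f 12 1 13
f 12 13 3
f 13 1 2
f 13 2 3
f 15 14 17
f 15 17 16
f 17 14 18
f 17 18 16
f 18 14 19
f 18 19 16
f 19 14 20
f 19 20 16
f 20 14 21
f 20 21 16
f 21 14 22
f 21 22 16
f 22 14 23
f 22 23 16
f 23 14 24
f 23 24 16
f 24 14 25
f 24 25 16
f 25 14 26
f 25 26 16
f 26 14 15
f 26 15 16
f 28 30 27
f 31 28 27
f 27 30 29
f 29 31 27
f 28 34 30
f 32 28 31
f 32 34 28
f 30 34 29
f 33 31 29
f 29 34 33
f 33 32 31
f 34 32 33
f 35 46 40
f 35 40 36
f 35 36 42
f 35 42 45
f 35 45 46
f 36 40 44
f 40 46 39
f 46 45 37
f 45 42 41
f 42 36 43
f 38 44 39
f 38 39 37
f 38 37 41
f 38 41 43
f 38 43 44
f 39 44 40
f 37 39 46
f 41 37 45
f 43 41 42
f 44 43 36



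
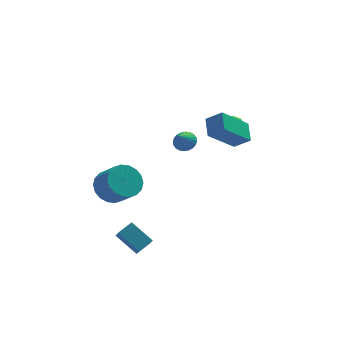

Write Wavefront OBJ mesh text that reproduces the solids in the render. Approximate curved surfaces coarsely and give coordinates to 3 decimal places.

v 1.772 -1.305 3.268
v 2.509 -1.751 3.919
v 1.935 -0.246 3.809
v 2.672 -0.692 4.46
v 3.288 -0.828 1.88
v 4.025 -1.274 2.531
v 3.451 0.231 2.421
v 4.188 -0.215 3.072
v -2.914 0.111 -0.779
v -1.964 0.228 -1.185
v -1.415 -0.695 -0.166
v -2.366 -0.811 0.239
v -1.983 0.565 -0.869
v -1.435 -0.357 0.15
v -2.187 0.813 -0.536
v -1.638 -0.109 0.483
v -2.534 0.922 -0.25
v -1.986 -0.001 0.769
v -2.957 0.87 -0.069
v -2.409 -0.053 0.95
v -3.372 0.668 -0.029
v -2.823 -0.255 0.99
v -3.695 0.356 -0.138
v -3.147 -0.567 0.881
v -3.865 -0.005 -0.374
v -3.316 -0.928 0.645
v -3.845 -0.343 -0.69
v -3.297 -1.265 0.329
v -3.642 -0.591 -1.023
v -3.093 -1.513 -0.004
v -3.294 -0.699 -1.309
v -2.746 -1.622 -0.29
v -2.871 -0.647 -1.49
v -2.323 -1.57 -0.471
v -2.457 -0.445 -1.53
v -1.908 -1.368 -0.511
v -2.133 -0.133 -1.421
v -1.585 -1.056 -0.402
v -2.363 -3.18 -3.623
v -2.402 -3.961 -2.821
v -3.215 -2.258 -2.766
v -3.255 -3.039 -1.965
v -1.585 -2.821 -3.235
v -1.625 -3.602 -2.434
v -2.438 -1.899 -2.379
v -2.477 -2.68 -1.577
v 3.588 2.587 1.652
v 4.032 2.652 1.056
v 3.908 1.428 1.764
v 4.352 1.493 1.168
v 4.527 1.843 1.804
v 4.329 2.559 1.734
v 3.611 1.521 1.086
v 3.413 2.237 1.016
v 4.047 1.993 0.706
v 4.613 2.192 1.15
v 3.327 1.888 1.67
v 3.893 2.087 2.114
v 3.782 2.721 1.344
v 4.158 1.359 1.476
v 4.261 1.564 1.85
v 4.522 1.602 1.499
v 3.957 2.667 1.743
v 4.218 2.705 1.393
v 4.509 2.229 1.832
v 3.722 1.375 1.427
v 3.983 1.413 1.077
v 3.418 2.478 1.321
v 3.679 2.516 0.97
v 3.431 1.851 0.988
v 4.052 2.372 0.788
v 4.24 1.691 0.854
v 3.804 1.707 0.805
v 3.688 2.128 0.765
v 4.384 2.489 1.049
v 4.572 1.808 1.115
v 4.675 2.014 1.488
v 4.559 2.435 1.448
v 4.393 2.102 0.843
v 3.368 2.272 1.705
v 3.556 1.591 1.771
v 3.381 1.645 1.372
v 3.265 2.066 1.332
v 3.7 2.389 1.966
v 3.888 1.708 2.032
v 4.252 1.952 2.055
v 4.136 2.373 2.015
v 3.547 1.978 1.977
v 1.674 2.926 0.058
v 2.25 2.626 0.175
v 1.186 2.334 0.942
v 2.27 2.834 0.325
v 2.2 3.056 0.435
v 2.049 3.258 0.487
v 1.841 3.41 0.474
v 1.608 3.488 0.397
v 1.385 3.48 0.269
v 1.205 3.388 0.109
v 1.097 3.226 -0.059
v 1.077 3.017 -0.209
v 1.148 2.795 -0.319
v 1.298 2.593 -0.371
v 1.506 2.441 -0.358
v 1.739 2.363 -0.282
v 1.962 2.371 -0.154
v 2.142 2.463 0.007
f 2 4 1
f 5 2 1
f 1 4 3
f 3 5 1
f 2 8 4
f 6 2 5
f 6 8 2
f 4 8 3
f 7 5 3
f 3 8 7
f 7 6 5
f 8 6 7
f 10 9 13
f 10 13 11
f 11 13 14
f 11 14 12
f 13 9 15
f 13 15 14
f 14 15 16
f 14 16 12
f 15 9 17
f 15 17 16
f 16 17 18
f 16 18 12
f 17 9 19
f 17 19 18
f 18 19 20
f 18 20 12
f 19 9 21
f 19 21 20
f 20 21 22
f 20 22 12
f 21 9 23
f 21 23 22
f 22 23 24
f 22 24 12
f 23 9 25
f 23 25 24
f 24 25 26
f 24 26 12
f 25 9 27
f 25 27 26
f 26 27 28
f 26 28 12
f 27 9 29
f 27 29 28
f 28 29 30
f 28 30 12
f 29 9 31
f 29 31 30
f 30 31 32
f 30 32 12
f 31 9 33
f 31 33 32
f 32 33 34
f 32 34 12
f 33 9 35
f 33 35 34
f 34 35 36
f 34 36 12
f 35 9 37
f 35 37 36
f 36 37 38
f 36 38 12
f 37 9 10
f 37 10 38
f 38 10 11
f 38 11 12
f 40 42 39
f 43 40 39
f 39 42 41
f 41 43 39
f 40 46 42
f 44 40 43
f 44 46 40
f 42 46 41
f 45 43 41
f 41 46 45
f 45 44 43
f 46 44 45
f 47 84 63
f 84 58 87
f 63 87 52
f 84 87 63
f 47 63 59
f 63 52 64
f 59 64 48
f 63 64 59
f 47 59 68
f 59 48 69
f 68 69 54
f 59 69 68
f 47 68 80
f 68 54 83
f 80 83 57
f 68 83 80
f 47 80 84
f 80 57 88
f 84 88 58
f 80 88 84
f 48 64 75
f 64 52 78
f 75 78 56
f 64 78 75
f 52 87 65
f 87 58 86
f 65 86 51
f 87 86 65
f 58 88 85
f 88 57 81
f 85 81 49
f 88 81 85
f 57 83 82
f 83 54 70
f 82 70 53
f 83 70 82
f 54 69 74
f 69 48 71
f 74 71 55
f 69 71 74
f 50 76 62
f 76 56 77
f 62 77 51
f 76 77 62
f 50 62 60
f 62 51 61
f 60 61 49
f 62 61 60
f 50 60 67
f 60 49 66
f 67 66 53
f 60 66 67
f 50 67 72
f 67 53 73
f 72 73 55
f 67 73 72
f 50 72 76
f 72 55 79
f 76 79 56
f 72 79 76
f 51 77 65
f 77 56 78
f 65 78 52
f 77 78 65
f 49 61 85
f 61 51 86
f 85 86 58
f 61 86 85
f 53 66 82
f 66 49 81
f 82 81 57
f 66 81 82
f 55 73 74
f 73 53 70
f 74 70 54
f 73 70 74
f 56 79 75
f 79 55 71
f 75 71 48
f 79 71 75
f 90 89 92
f 90 92 91
f 92 89 93
f 92 93 91
f 93 89 94
f 93 94 91
f 94 89 95
f 94 95 91
f 95 89 96
f 95 96 91
f 96 89 97
f 96 97 91
f 97 89 98
f 97 98 91
f 98 89 99
f 98 99 91
f 99 89 100
f 99 100 91
f 100 89 101
f 100 101 91
f 101 89 102
f 101 102 91
f 102 89 103
f 102 103 91
f 103 89 104
f 103 104 91
f 104 89 105
f 104 105 91
f 105 89 106
f 105 106 91
f 106 89 90
f 106 90 91



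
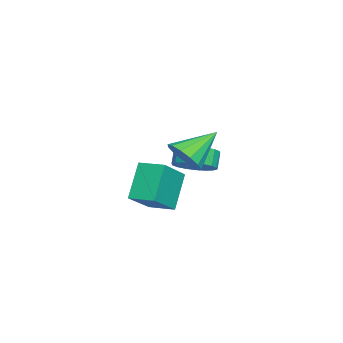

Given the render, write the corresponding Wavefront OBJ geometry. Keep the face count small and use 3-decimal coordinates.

v -2.575 2.65 0.651
v -1.749 3.162 1.144
v -2.298 3.223 2.001
v -3.125 2.71 1.509
v -2.005 3.528 0.954
v -2.554 3.589 1.812
v -2.374 3.719 0.704
v -2.923 3.78 1.562
v -2.783 3.699 0.444
v -3.332 3.76 1.301
v -3.151 3.471 0.225
v -3.7 3.532 1.082
v -3.404 3.081 0.09
v -3.953 3.141 0.947
v -3.494 2.604 0.066
v -4.043 2.665 0.924
v -3.402 2.137 0.159
v -3.951 2.198 1.016
v -3.146 1.771 0.348
v -3.695 1.832 1.206
v -2.777 1.58 0.598
v -3.326 1.641 1.456
v -2.368 1.6 0.859
v -2.917 1.661 1.716
v -2 1.828 1.078
v -2.549 1.889 1.935
v -1.747 2.219 1.213
v -2.296 2.279 2.07
v -1.657 2.695 1.236
v -2.206 2.756 2.094
v -2.241 1.025 0.328
v -0.612 0.332 1.512
v -1.767 2.307 0.426
v -0.138 1.614 1.61
v -1.062 0.726 -1.47
v 0.567 0.033 -0.286
v -0.588 2.008 -1.372
v 1.041 1.315 -0.188
v 2.649 2.874 3.182
v 3.55 3.249 3.513
v 1.651 4.186 4.418
v 3.4 3.568 3.052
v 3.011 3.667 2.633
v 2.507 3.515 2.388
v 2.049 3.159 2.395
v 1.781 2.712 2.652
v 1.789 2.318 3.078
v 2.07 2.1 3.536
v 2.535 2.128 3.882
v 3.036 2.393 4.006
v 3.415 2.811 3.869
f 2 1 5
f 2 5 3
f 3 5 6
f 3 6 4
f 5 1 7
f 5 7 6
f 6 7 8
f 6 8 4
f 7 1 9
f 7 9 8
f 8 9 10
f 8 10 4
f 9 1 11
f 9 11 10
f 10 11 12
f 10 12 4
f 11 1 13
f 11 13 12
f 12 13 14
f 12 14 4
f 13 1 15
f 13 15 14
f 14 15 16
f 14 16 4
f 15 1 17
f 15 17 16
f 16 17 18
f 16 18 4
f 17 1 19
f 17 19 18
f 18 19 20
f 18 20 4
f 19 1 21
f 19 21 20
f 20 21 22
f 20 22 4
f 21 1 23
f 21 23 22
f 22 23 24
f 22 24 4
f 23 1 25
f 23 25 24
f 24 25 26
f 24 26 4
f 25 1 27
f 25 27 26
f 26 27 28
f 26 28 4
f 27 1 29
f 27 29 28
f 28 29 30
f 28 30 4
f 29 1 2
f 29 2 30
f 30 2 3
f 30 3 4
f 32 34 31
f 35 32 31
f 31 34 33
f 33 35 31
f 32 38 34
f 36 32 35
f 36 38 32
f 34 38 33
f 37 35 33
f 33 38 37
f 37 36 35
f 38 36 37
f 40 39 42
f 40 42 41
f 42 39 43
f 42 43 41
f 43 39 44
f 43 44 41
f 44 39 45
f 44 45 41
f 45 39 46
f 45 46 41
f 46 39 47
f 46 47 41
f 47 39 48
f 47 48 41
f 48 39 49
f 48 49 41
f 49 39 50
f 49 50 41
f 50 39 51
f 50 51 41
f 51 39 40
f 51 40 41



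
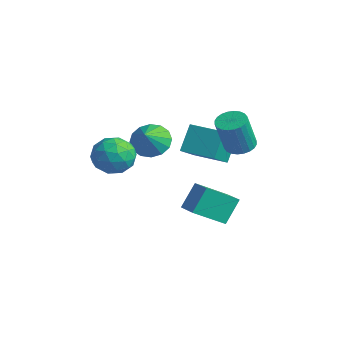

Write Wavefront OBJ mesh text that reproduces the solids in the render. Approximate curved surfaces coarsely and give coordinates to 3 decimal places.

v 2.018 1.135 -3.858
v 1.531 -0.499 -2.757
v 1.818 2.086 -2.537
v 1.33 0.452 -1.435
v 3.29 0.968 -3.545
v 2.802 -0.666 -2.443
v 3.089 1.919 -2.223
v 2.602 0.285 -1.122
v 0.614 -2.589 1.616
v 1.072 -3.205 0.696
v -0.992 -3.675 1.544
v -0.534 -4.291 0.624
v -0.058 -4.406 1.718
v 0.935 -3.735 1.762
v -0.855 -3.145 0.478
v 0.138 -2.474 0.522
v 0.164 -3.549 -0.008
v 0.656 -4.328 0.758
v -0.576 -2.552 1.482
v -0.084 -3.331 2.248
v 0.984 -2.802 1.162
v -0.904 -4.078 1.078
v -0.624 -4.146 1.721
v -0.355 -4.508 1.179
v 0.903 -3.114 1.789
v 1.172 -3.476 1.248
v 0.508 -4.181 1.849
v -1.092 -3.404 0.992
v -0.823 -3.766 0.451
v 0.435 -2.372 1.061
v 0.704 -2.734 0.519
v -0.428 -2.699 0.391
v 0.719 -3.366 0.208
v -0.225 -4.004 0.165
v -0.413 -3.33 0.08
v 0.17 -2.936 0.106
v 1.009 -3.824 0.658
v 0.065 -4.462 0.616
v 0.345 -4.53 1.259
v 0.928 -4.136 1.285
v 0.475 -4.026 0.244
v 0.015 -2.418 1.624
v -0.929 -3.056 1.582
v -0.848 -2.744 0.955
v -0.265 -2.35 0.981
v 0.305 -2.876 2.075
v -0.639 -3.514 2.032
v -0.09 -3.944 2.134
v 0.493 -3.55 2.16
v -0.395 -2.854 1.996
v 3.653 1.52 2.059
v 4.381 1.221 1.87
v 4.596 0.502 3.831
v 3.867 0.8 4.021
v 4.457 1.512 1.968
v 4.672 0.792 3.929
v 4.411 1.803 2.08
v 4.626 1.084 4.042
v 4.249 2.052 2.189
v 4.464 1.333 4.151
v 3.996 2.22 2.279
v 4.211 1.5 4.24
v 3.691 2.281 2.334
v 3.906 1.561 4.296
v 3.38 2.226 2.348
v 3.595 1.506 4.309
v 3.111 2.064 2.318
v 3.326 1.344 4.279
v 2.924 1.818 2.249
v 3.139 1.099 4.21
v 2.848 1.528 2.151
v 3.063 0.808 4.112
v 2.894 1.236 2.038
v 3.109 0.517 4
v 3.056 0.987 1.929
v 3.271 0.268 3.891
v 3.309 0.82 1.84
v 3.524 0.1 3.801
v 3.614 0.759 1.784
v 3.829 0.039 3.746
v 3.925 0.814 1.771
v 4.14 0.094 3.732
v 4.194 0.976 1.801
v 4.409 0.256 3.762
v -0.642 -0.877 1.088
v 0.273 -0.805 0.518
v 0.022 -1.663 2.052
v 0.284 -0.368 0.866
v 0.047 -0.067 1.273
v -0.374 0.017 1.631
v -0.867 -0.139 1.843
v -1.3 -0.493 1.853
v -1.556 -0.95 1.658
v -1.568 -1.387 1.31
v -1.331 -1.688 0.902
v -0.91 -1.771 0.544
v -0.417 -1.615 0.332
v 0.016 -1.262 0.322
v 0.215 1.127 -0.147
v -0.223 1.994 1.26
v 1.817 2.05 -0.217
v 1.379 2.917 1.19
v 1.061 -0.257 0.97
v 0.623 0.61 2.377
v 2.663 0.666 0.9
v 2.225 1.533 2.307
f 2 4 1
f 5 2 1
f 1 4 3
f 3 5 1
f 2 8 4
f 6 2 5
f 6 8 2
f 4 8 3
f 7 5 3
f 3 8 7
f 7 6 5
f 8 6 7
f 9 46 25
f 46 20 49
f 25 49 14
f 46 49 25
f 9 25 21
f 25 14 26
f 21 26 10
f 25 26 21
f 9 21 30
f 21 10 31
f 30 31 16
f 21 31 30
f 9 30 42
f 30 16 45
f 42 45 19
f 30 45 42
f 9 42 46
f 42 19 50
f 46 50 20
f 42 50 46
f 10 26 37
f 26 14 40
f 37 40 18
f 26 40 37
f 14 49 27
f 49 20 48
f 27 48 13
f 49 48 27
f 20 50 47
f 50 19 43
f 47 43 11
f 50 43 47
f 19 45 44
f 45 16 32
f 44 32 15
f 45 32 44
f 16 31 36
f 31 10 33
f 36 33 17
f 31 33 36
f 12 38 24
f 38 18 39
f 24 39 13
f 38 39 24
f 12 24 22
f 24 13 23
f 22 23 11
f 24 23 22
f 12 22 29
f 22 11 28
f 29 28 15
f 22 28 29
f 12 29 34
f 29 15 35
f 34 35 17
f 29 35 34
f 12 34 38
f 34 17 41
f 38 41 18
f 34 41 38
f 13 39 27
f 39 18 40
f 27 40 14
f 39 40 27
f 11 23 47
f 23 13 48
f 47 48 20
f 23 48 47
f 15 28 44
f 28 11 43
f 44 43 19
f 28 43 44
f 17 35 36
f 35 15 32
f 36 32 16
f 35 32 36
f 18 41 37
f 41 17 33
f 37 33 10
f 41 33 37
f 52 51 55
f 52 55 53
f 53 55 56
f 53 56 54
f 55 51 57
f 55 57 56
f 56 57 58
f 56 58 54
f 57 51 59
f 57 59 58
f 58 59 60
f 58 60 54
f 59 51 61
f 59 61 60
f 60 61 62
f 60 62 54
f 61 51 63
f 61 63 62
f 62 63 64
f 62 64 54
f 63 51 65
f 63 65 64
f 64 65 66
f 64 66 54
f 65 51 67
f 65 67 66
f 66 67 68
f 66 68 54
f 67 51 69
f 67 69 68
f 68 69 70
f 68 70 54
f 69 51 71
f 69 71 70
f 70 71 72
f 70 72 54
f 71 51 73
f 71 73 72
f 72 73 74
f 72 74 54
f 73 51 75
f 73 75 74
f 74 75 76
f 74 76 54
f 75 51 77
f 75 77 76
f 76 77 78
f 76 78 54
f 77 51 79
f 77 79 78
f 78 79 80
f 78 80 54
f 79 51 81
f 79 81 80
f 80 81 82
f 80 82 54
f 81 51 83
f 81 83 82
f 82 83 84
f 82 84 54
f 83 51 52
f 83 52 84
f 84 52 53
f 84 53 54
f 86 85 88
f 86 88 87
f 88 85 89
f 88 89 87
f 89 85 90
f 89 90 87
f 90 85 91
f 90 91 87
f 91 85 92
f 91 92 87
f 92 85 93
f 92 93 87
f 93 85 94
f 93 94 87
f 94 85 95
f 94 95 87
f 95 85 96
f 95 96 87
f 96 85 97
f 96 97 87
f 97 85 98
f 97 98 87
f 98 85 86
f 98 86 87
f 100 102 99
f 103 100 99
f 99 102 101
f 101 103 99
f 100 106 102
f 104 100 103
f 104 106 100
f 102 106 101
f 105 103 101
f 101 106 105
f 105 104 103
f 106 104 105



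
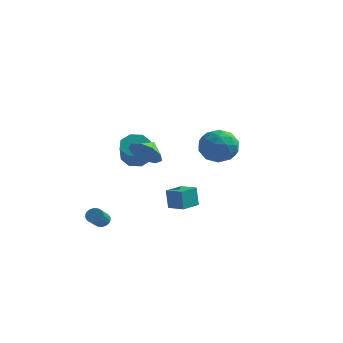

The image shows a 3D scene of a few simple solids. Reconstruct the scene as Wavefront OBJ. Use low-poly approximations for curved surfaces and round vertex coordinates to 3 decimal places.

v 3.817 -1.903 2.466
v 4.616 -2.037 3.32
v 3.344 -3.743 2.62
v 4.143 -3.877 3.474
v 3.175 -3.234 3.669
v 3.468 -2.098 3.573
v 4.492 -3.682 2.367
v 4.785 -2.546 2.271
v 5.034 -3.137 3.259
v 4.219 -2.86 4.064
v 3.741 -2.92 1.876
v 2.926 -2.643 2.681
v 4.258 -1.809 2.879
v 3.702 -3.971 3.061
v 3.133 -3.594 3.175
v 3.603 -3.672 3.677
v 3.583 -1.844 3.028
v 4.053 -1.923 3.53
v 3.206 -2.627 3.735
v 3.907 -3.857 2.41
v 4.377 -3.936 2.912
v 4.357 -2.108 2.263
v 4.827 -2.186 2.765
v 4.754 -3.153 2.205
v 4.973 -2.534 3.346
v 4.695 -3.615 3.436
v 4.9 -3.501 2.785
v 5.072 -2.833 2.729
v 4.495 -2.371 3.819
v 4.217 -3.452 3.909
v 3.648 -3.075 4.024
v 3.82 -2.406 3.967
v 4.74 -3.017 3.783
v 3.743 -2.328 2.031
v 3.465 -3.409 2.121
v 4.14 -3.374 1.973
v 4.312 -2.705 1.916
v 3.265 -2.165 2.504
v 2.987 -3.246 2.594
v 2.888 -2.947 3.211
v 3.06 -2.279 3.155
v 3.22 -2.763 2.157
v -3.317 2.676 -0.902
v -2.585 3.224 -0.683
v -2.151 2.132 0.601
v -2.883 1.584 0.382
v -3.183 3.406 -0.326
v -2.749 2.315 0.958
v -3.859 3.161 -0.306
v -3.425 2.069 0.978
v -4.217 2.631 -0.635
v -3.783 1.539 0.648
v -4.049 2.128 -1.121
v -3.615 1.036 0.163
v -3.451 1.945 -1.478
v -3.017 0.854 -0.194
v -2.775 2.191 -1.498
v -2.341 1.099 -0.214
v -2.417 2.721 -1.168
v -1.983 1.629 0.115
v -1.045 -1.151 1.035
v -0.648 -0.689 0.155
v -0.895 -0.269 1.565
v -1.372 -0.585 0.187
v -1.943 -0.746 0.616
v -2.094 -1.096 1.241
v -1.754 -1.472 1.769
v -1.082 -1.698 1.953
v -0.393 -1.667 1.708
v -0.009 -1.395 1.148
v -0.11 -1.009 0.534
v 1.242 -3.285 -1.927
v 1.052 -3.146 -0.72
v 1.638 -2.102 -2.001
v 1.448 -1.963 -0.793
v 2.272 -3.617 -1.727
v 2.082 -3.478 -0.519
v 2.668 -2.434 -1.8
v 2.478 -2.295 -0.593
v -3.075 -2.599 -3.881
v -2.547 -2.558 -3.862
v -2.497 -3.56 -3.1
v -3.025 -3.601 -3.119
v -2.616 -2.424 -3.681
v -2.567 -3.426 -2.919
v -2.777 -2.324 -3.539
v -2.727 -3.327 -2.777
v -2.996 -2.279 -3.466
v -2.946 -3.282 -2.704
v -3.231 -2.297 -3.474
v -3.181 -3.3 -2.712
v -3.435 -2.375 -3.563
v -3.385 -3.378 -2.801
v -3.568 -2.497 -3.715
v -3.518 -3.5 -2.953
v -3.603 -2.64 -3.9
v -3.553 -3.642 -3.138
v -3.533 -2.774 -4.081
v -3.484 -3.776 -3.319
v -3.373 -2.873 -4.223
v -3.323 -3.876 -3.461
v -3.154 -2.918 -4.296
v -3.104 -3.921 -3.534
v -2.919 -2.9 -4.288
v -2.869 -3.903 -3.526
v -2.715 -2.822 -4.199
v -2.665 -3.825 -3.437
v -2.582 -2.7 -4.047
v -2.532 -3.703 -3.285
f 1 38 17
f 38 12 41
f 17 41 6
f 38 41 17
f 1 17 13
f 17 6 18
f 13 18 2
f 17 18 13
f 1 13 22
f 13 2 23
f 22 23 8
f 13 23 22
f 1 22 34
f 22 8 37
f 34 37 11
f 22 37 34
f 1 34 38
f 34 11 42
f 38 42 12
f 34 42 38
f 2 18 29
f 18 6 32
f 29 32 10
f 18 32 29
f 6 41 19
f 41 12 40
f 19 40 5
f 41 40 19
f 12 42 39
f 42 11 35
f 39 35 3
f 42 35 39
f 11 37 36
f 37 8 24
f 36 24 7
f 37 24 36
f 8 23 28
f 23 2 25
f 28 25 9
f 23 25 28
f 4 30 16
f 30 10 31
f 16 31 5
f 30 31 16
f 4 16 14
f 16 5 15
f 14 15 3
f 16 15 14
f 4 14 21
f 14 3 20
f 21 20 7
f 14 20 21
f 4 21 26
f 21 7 27
f 26 27 9
f 21 27 26
f 4 26 30
f 26 9 33
f 30 33 10
f 26 33 30
f 5 31 19
f 31 10 32
f 19 32 6
f 31 32 19
f 3 15 39
f 15 5 40
f 39 40 12
f 15 40 39
f 7 20 36
f 20 3 35
f 36 35 11
f 20 35 36
f 9 27 28
f 27 7 24
f 28 24 8
f 27 24 28
f 10 33 29
f 33 9 25
f 29 25 2
f 33 25 29
f 44 43 47
f 44 47 45
f 45 47 48
f 45 48 46
f 47 43 49
f 47 49 48
f 48 49 50
f 48 50 46
f 49 43 51
f 49 51 50
f 50 51 52
f 50 52 46
f 51 43 53
f 51 53 52
f 52 53 54
f 52 54 46
f 53 43 55
f 53 55 54
f 54 55 56
f 54 56 46
f 55 43 57
f 55 57 56
f 56 57 58
f 56 58 46
f 57 43 59
f 57 59 58
f 58 59 60
f 58 60 46
f 59 43 44
f 59 44 60
f 60 44 45
f 60 45 46
f 62 61 64
f 62 64 63
f 64 61 65
f 64 65 63
f 65 61 66
f 65 66 63
f 66 61 67
f 66 67 63
f 67 61 68
f 67 68 63
f 68 61 69
f 68 69 63
f 69 61 70
f 69 70 63
f 70 61 71
f 70 71 63
f 71 61 62
f 71 62 63
f 73 75 72
f 76 73 72
f 72 75 74
f 74 76 72
f 73 79 75
f 77 73 76
f 77 79 73
f 75 79 74
f 78 76 74
f 74 79 78
f 78 77 76
f 79 77 78
f 81 80 84
f 81 84 82
f 82 84 85
f 82 85 83
f 84 80 86
f 84 86 85
f 85 86 87
f 85 87 83
f 86 80 88
f 86 88 87
f 87 88 89
f 87 89 83
f 88 80 90
f 88 90 89
f 89 90 91
f 89 91 83
f 90 80 92
f 90 92 91
f 91 92 93
f 91 93 83
f 92 80 94
f 92 94 93
f 93 94 95
f 93 95 83
f 94 80 96
f 94 96 95
f 95 96 97
f 95 97 83
f 96 80 98
f 96 98 97
f 97 98 99
f 97 99 83
f 98 80 100
f 98 100 99
f 99 100 101
f 99 101 83
f 100 80 102
f 100 102 101
f 101 102 103
f 101 103 83
f 102 80 104
f 102 104 103
f 103 104 105
f 103 105 83
f 104 80 106
f 104 106 105
f 105 106 107
f 105 107 83
f 106 80 108
f 106 108 107
f 107 108 109
f 107 109 83
f 108 80 81
f 108 81 109
f 109 81 82
f 109 82 83



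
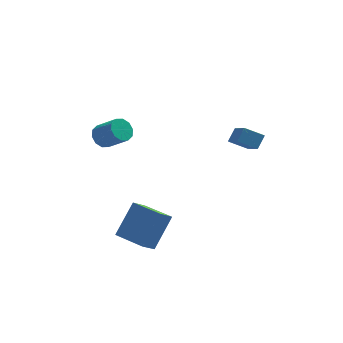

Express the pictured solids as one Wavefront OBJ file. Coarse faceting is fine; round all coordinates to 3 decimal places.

v -3.55 4.27 1.554
v -3.297 3.897 1.018
v -2.397 3.197 1.931
v -2.65 3.57 2.466
v -3.057 4.255 1.057
v -2.157 3.556 1.969
v -3.006 4.619 1.285
v -2.106 3.92 2.198
v -3.163 4.849 1.616
v -2.263 4.15 2.529
v -3.467 4.858 1.923
v -2.567 4.159 2.836
v -3.803 4.643 2.089
v -2.903 3.943 3.002
v -4.043 4.284 2.051
v -3.143 3.585 2.963
v -4.094 3.92 1.822
v -3.194 3.221 2.735
v -3.937 3.69 1.491
v -3.037 2.991 2.404
v -3.633 3.681 1.184
v -2.733 2.982 2.097
v 2.33 -0.713 4.278
v 2.713 -0.264 4.862
v 2.148 1.057 3.036
v 2.531 1.506 3.62
v 3.249 -0.926 3.84
v 3.632 -0.477 4.424
v 3.067 0.844 2.598
v 3.45 1.293 3.182
v -1.519 -0.738 -3.101
v -2.134 -1.305 -2.387
v -2.695 0.49 -3.137
v -3.31 -0.078 -2.423
v -0.59 0.198 -1.557
v -1.205 -0.37 -0.843
v -1.766 1.425 -1.593
v -2.381 0.858 -0.879
f 2 1 5
f 2 5 3
f 3 5 6
f 3 6 4
f 5 1 7
f 5 7 6
f 6 7 8
f 6 8 4
f 7 1 9
f 7 9 8
f 8 9 10
f 8 10 4
f 9 1 11
f 9 11 10
f 10 11 12
f 10 12 4
f 11 1 13
f 11 13 12
f 12 13 14
f 12 14 4
f 13 1 15
f 13 15 14
f 14 15 16
f 14 16 4
f 15 1 17
f 15 17 16
f 16 17 18
f 16 18 4
f 17 1 19
f 17 19 18
f 18 19 20
f 18 20 4
f 19 1 21
f 19 21 20
f 20 21 22
f 20 22 4
f 21 1 2
f 21 2 22
f 22 2 3
f 22 3 4
f 24 26 23
f 27 24 23
f 23 26 25
f 25 27 23
f 24 30 26
f 28 24 27
f 28 30 24
f 26 30 25
f 29 27 25
f 25 30 29
f 29 28 27
f 30 28 29
f 32 34 31
f 35 32 31
f 31 34 33
f 33 35 31
f 32 38 34
f 36 32 35
f 36 38 32
f 34 38 33
f 37 35 33
f 33 38 37
f 37 36 35
f 38 36 37



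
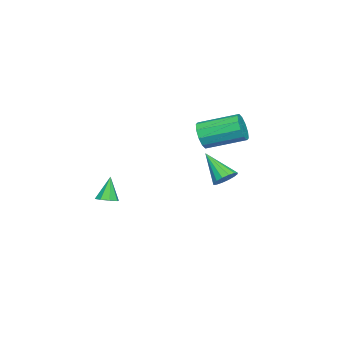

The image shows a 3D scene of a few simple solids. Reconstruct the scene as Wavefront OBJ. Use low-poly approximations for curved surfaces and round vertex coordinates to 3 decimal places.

v -3.679 1.514 1.317
v -3.352 1.834 0.625
v -3.834 3.766 1.29
v -4.161 3.446 1.983
v -3.849 1.74 0.537
v -4.331 3.673 1.203
v -4.281 1.56 0.747
v -4.763 3.493 1.413
v -4.483 1.362 1.175
v -4.965 3.295 1.841
v -4.378 1.222 1.657
v -4.86 3.155 2.323
v -4.006 1.194 2.01
v -4.488 3.126 2.675
v -3.509 1.287 2.097
v -3.991 3.22 2.763
v -3.077 1.467 1.887
v -3.559 3.4 2.553
v -2.875 1.665 1.459
v -3.357 3.598 2.125
v -2.98 1.805 0.977
v -3.462 3.738 1.643
v 1.319 4.501 0.946
v 1.809 4.106 0.784
v 0.781 3.339 2.154
v 1.932 4.302 1.028
v 1.891 4.552 1.25
v 1.696 4.788 1.39
v 1.401 4.947 1.411
v 1.083 4.986 1.308
v 0.828 4.896 1.107
v 0.705 4.699 0.864
v 0.746 4.449 0.642
v 0.941 4.213 0.502
v 1.237 4.054 0.48
v 1.555 4.015 0.584
v -1.051 -2.327 -2.527
v -0.512 -2.426 -2.308
v -1.589 -2.353 -1.213
v -0.608 -1.986 -2.338
v -0.963 -1.745 -2.479
v -1.37 -1.846 -2.648
v -1.59 -2.228 -2.746
v -1.494 -2.668 -2.715
v -1.138 -2.908 -2.574
v -0.732 -2.808 -2.406
f 2 1 5
f 2 5 3
f 3 5 6
f 3 6 4
f 5 1 7
f 5 7 6
f 6 7 8
f 6 8 4
f 7 1 9
f 7 9 8
f 8 9 10
f 8 10 4
f 9 1 11
f 9 11 10
f 10 11 12
f 10 12 4
f 11 1 13
f 11 13 12
f 12 13 14
f 12 14 4
f 13 1 15
f 13 15 14
f 14 15 16
f 14 16 4
f 15 1 17
f 15 17 16
f 16 17 18
f 16 18 4
f 17 1 19
f 17 19 18
f 18 19 20
f 18 20 4
f 19 1 21
f 19 21 20
f 20 21 22
f 20 22 4
f 21 1 2
f 21 2 22
f 22 2 3
f 22 3 4
f 24 23 26
f 24 26 25
f 26 23 27
f 26 27 25
f 27 23 28
f 27 28 25
f 28 23 29
f 28 29 25
f 29 23 30
f 29 30 25
f 30 23 31
f 30 31 25
f 31 23 32
f 31 32 25
f 32 23 33
f 32 33 25
f 33 23 34
f 33 34 25
f 34 23 35
f 34 35 25
f 35 23 36
f 35 36 25
f 36 23 24
f 36 24 25
f 38 37 40
f 38 40 39
f 40 37 41
f 40 41 39
f 41 37 42
f 41 42 39
f 42 37 43
f 42 43 39
f 43 37 44
f 43 44 39
f 44 37 45
f 44 45 39
f 45 37 46
f 45 46 39
f 46 37 38
f 46 38 39



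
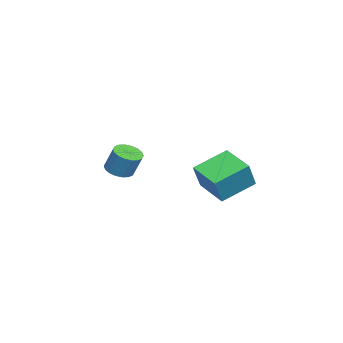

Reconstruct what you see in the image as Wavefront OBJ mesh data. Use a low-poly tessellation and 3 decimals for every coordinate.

v 0.173 3.243 -2.068
v 1.068 3.002 -0.513
v 1.525 4.587 -2.638
v 2.42 4.346 -1.083
v 1.36 1.654 -2.997
v 2.255 1.413 -1.442
v 2.712 2.998 -3.567
v 3.607 2.757 -2.012
v -2.555 -3.497 -3.558
v -2.061 -2.873 -3.934
v -1.732 -2.279 -2.519
v -2.225 -2.903 -2.142
v -2.416 -2.707 -3.921
v -2.087 -2.114 -2.505
v -2.798 -2.698 -3.836
v -2.469 -2.105 -2.42
v -3.132 -2.847 -3.696
v -2.803 -2.254 -2.28
v -3.352 -3.125 -3.528
v -3.023 -2.532 -2.113
v -3.413 -3.477 -3.367
v -3.084 -2.883 -1.951
v -3.305 -3.832 -3.243
v -2.976 -3.238 -1.827
v -3.048 -4.121 -3.181
v -2.719 -3.527 -1.766
v -2.693 -4.286 -3.195
v -2.364 -3.693 -1.779
v -2.311 -4.295 -3.28
v -1.982 -3.702 -1.864
v -1.977 -4.146 -3.42
v -1.648 -3.553 -2.004
v -1.757 -3.868 -3.587
v -1.428 -3.275 -2.172
v -1.696 -3.517 -3.749
v -1.367 -2.923 -2.333
v -1.804 -3.162 -3.873
v -1.475 -2.568 -2.457
f 2 4 1
f 5 2 1
f 1 4 3
f 3 5 1
f 2 8 4
f 6 2 5
f 6 8 2
f 4 8 3
f 7 5 3
f 3 8 7
f 7 6 5
f 8 6 7
f 10 9 13
f 10 13 11
f 11 13 14
f 11 14 12
f 13 9 15
f 13 15 14
f 14 15 16
f 14 16 12
f 15 9 17
f 15 17 16
f 16 17 18
f 16 18 12
f 17 9 19
f 17 19 18
f 18 19 20
f 18 20 12
f 19 9 21
f 19 21 20
f 20 21 22
f 20 22 12
f 21 9 23
f 21 23 22
f 22 23 24
f 22 24 12
f 23 9 25
f 23 25 24
f 24 25 26
f 24 26 12
f 25 9 27
f 25 27 26
f 26 27 28
f 26 28 12
f 27 9 29
f 27 29 28
f 28 29 30
f 28 30 12
f 29 9 31
f 29 31 30
f 30 31 32
f 30 32 12
f 31 9 33
f 31 33 32
f 32 33 34
f 32 34 12
f 33 9 35
f 33 35 34
f 34 35 36
f 34 36 12
f 35 9 37
f 35 37 36
f 36 37 38
f 36 38 12
f 37 9 10
f 37 10 38
f 38 10 11
f 38 11 12



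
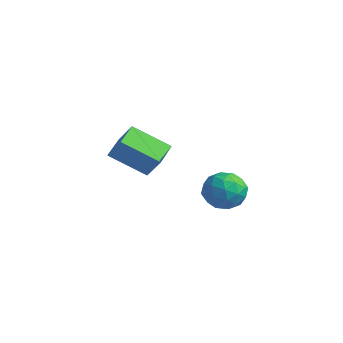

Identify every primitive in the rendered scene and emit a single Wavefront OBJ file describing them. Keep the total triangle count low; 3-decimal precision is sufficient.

v -4.004 -2.495 1.849
v -4.726 -1.443 2.29
v -2.855 -1.252 0.765
v -3.577 -0.2 1.206
v -3.183 -2.36 2.874
v -3.905 -1.308 3.315
v -2.034 -1.117 1.79
v -2.756 -0.065 2.231
v 0.447 0.241 1.208
v 1.333 0.713 1.023
v 1.227 -1.213 1.237
v 2.113 -0.741 1.052
v 1.646 -0.616 1.95
v 1.164 0.283 1.932
v 1.396 -0.783 0.328
v 0.914 0.116 0.31
v 1.919 0.08 0.479
v 2.074 0.183 1.482
v 0.486 -0.683 0.778
v 0.641 -0.58 1.781
v 0.822 0.605 1.113
v 1.738 -1.105 1.147
v 1.464 -1.031 1.675
v 1.984 -0.754 1.567
v 0.722 0.352 1.647
v 1.243 0.629 1.539
v 1.427 -0.152 2.084
v 1.317 -1.129 0.721
v 1.838 -0.852 0.613
v 0.576 0.254 0.693
v 1.096 0.531 0.585
v 1.133 -0.348 0.176
v 1.687 0.51 0.685
v 2.145 -0.345 0.702
v 1.724 -0.369 0.276
v 1.441 0.159 0.265
v 1.778 0.57 1.274
v 2.236 -0.285 1.291
v 1.961 -0.211 1.819
v 1.678 0.317 1.809
v 2.122 0.198 0.954
v 0.324 -0.215 0.969
v 0.782 -1.07 0.986
v 0.882 -0.817 0.451
v 0.599 -0.289 0.441
v 0.415 -0.155 1.558
v 0.873 -1.01 1.575
v 1.119 -0.659 1.995
v 0.836 -0.131 1.984
v 0.438 -0.698 1.306
f 2 4 1
f 5 2 1
f 1 4 3
f 3 5 1
f 2 8 4
f 6 2 5
f 6 8 2
f 4 8 3
f 7 5 3
f 3 8 7
f 7 6 5
f 8 6 7
f 9 46 25
f 46 20 49
f 25 49 14
f 46 49 25
f 9 25 21
f 25 14 26
f 21 26 10
f 25 26 21
f 9 21 30
f 21 10 31
f 30 31 16
f 21 31 30
f 9 30 42
f 30 16 45
f 42 45 19
f 30 45 42
f 9 42 46
f 42 19 50
f 46 50 20
f 42 50 46
f 10 26 37
f 26 14 40
f 37 40 18
f 26 40 37
f 14 49 27
f 49 20 48
f 27 48 13
f 49 48 27
f 20 50 47
f 50 19 43
f 47 43 11
f 50 43 47
f 19 45 44
f 45 16 32
f 44 32 15
f 45 32 44
f 16 31 36
f 31 10 33
f 36 33 17
f 31 33 36
f 12 38 24
f 38 18 39
f 24 39 13
f 38 39 24
f 12 24 22
f 24 13 23
f 22 23 11
f 24 23 22
f 12 22 29
f 22 11 28
f 29 28 15
f 22 28 29
f 12 29 34
f 29 15 35
f 34 35 17
f 29 35 34
f 12 34 38
f 34 17 41
f 38 41 18
f 34 41 38
f 13 39 27
f 39 18 40
f 27 40 14
f 39 40 27
f 11 23 47
f 23 13 48
f 47 48 20
f 23 48 47
f 15 28 44
f 28 11 43
f 44 43 19
f 28 43 44
f 17 35 36
f 35 15 32
f 36 32 16
f 35 32 36
f 18 41 37
f 41 17 33
f 37 33 10
f 41 33 37

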